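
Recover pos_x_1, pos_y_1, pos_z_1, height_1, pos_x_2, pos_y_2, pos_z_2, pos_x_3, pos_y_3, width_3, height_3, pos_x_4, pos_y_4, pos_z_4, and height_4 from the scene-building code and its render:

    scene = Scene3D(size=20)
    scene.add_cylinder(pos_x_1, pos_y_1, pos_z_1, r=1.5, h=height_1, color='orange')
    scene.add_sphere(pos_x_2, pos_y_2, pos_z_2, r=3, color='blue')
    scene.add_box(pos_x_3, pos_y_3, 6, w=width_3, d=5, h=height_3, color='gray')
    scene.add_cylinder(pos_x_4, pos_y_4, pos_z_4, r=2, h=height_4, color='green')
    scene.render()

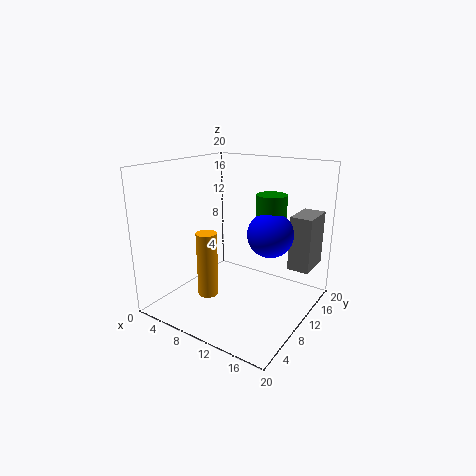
pos_x_1 = 6, pos_y_1 = 8, pos_z_1 = 1, height_1 = 9.5, pos_x_2 = 15, pos_y_2 = 10, pos_z_2 = 11.5, pos_x_3 = 16.5, pos_y_3 = 12.5, width_3 = 3, height_3 = 7.5, pos_x_4 = 14.5, pos_y_4 = 11, pos_z_4 = 11.5, height_4 = 5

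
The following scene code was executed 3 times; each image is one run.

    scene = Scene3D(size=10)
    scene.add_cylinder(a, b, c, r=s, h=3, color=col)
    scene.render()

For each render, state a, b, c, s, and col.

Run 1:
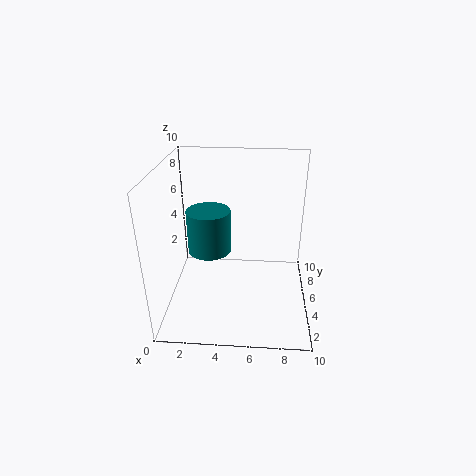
a = 3
b = 5
c = 4
s = 1.5
col = 'teal'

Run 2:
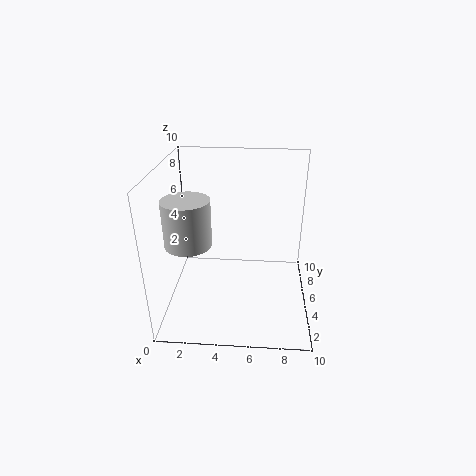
a = 2
b = 3
c = 5.5
s = 1.5
col = 'lightgray'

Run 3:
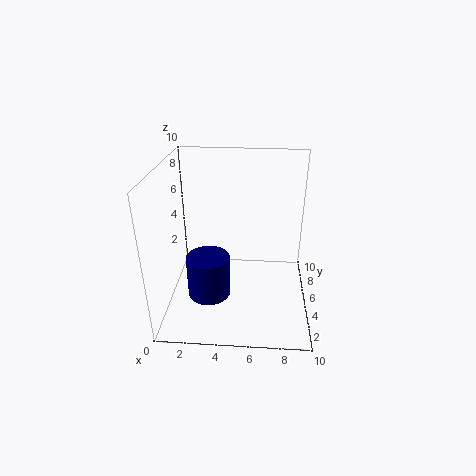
a = 3
b = 4
c = 1
s = 1.5
col = 'navy'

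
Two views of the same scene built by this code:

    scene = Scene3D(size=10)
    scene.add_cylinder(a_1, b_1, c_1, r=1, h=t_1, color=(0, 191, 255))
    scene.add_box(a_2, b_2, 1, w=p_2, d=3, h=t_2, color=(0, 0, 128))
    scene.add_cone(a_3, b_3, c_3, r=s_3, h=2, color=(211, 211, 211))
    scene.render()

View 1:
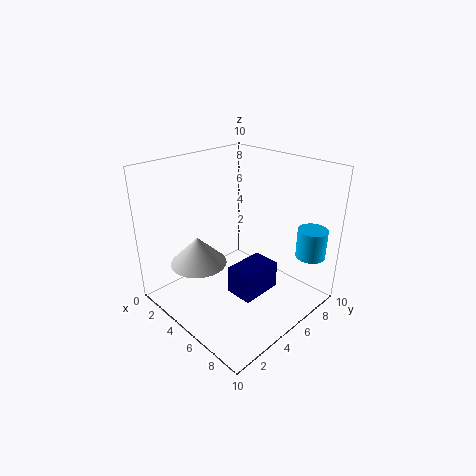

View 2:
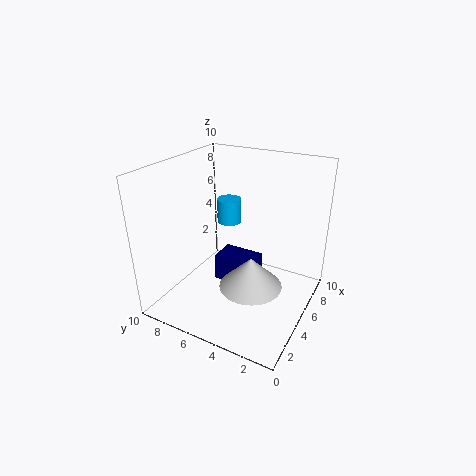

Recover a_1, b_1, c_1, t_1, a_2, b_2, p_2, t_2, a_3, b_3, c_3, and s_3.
a_1 = 9, b_1 = 8, c_1 = 4, t_1 = 2, a_2 = 5, b_2 = 4, p_2 = 2, t_2 = 2, a_3 = 3, b_3 = 3, c_3 = 3, s_3 = 2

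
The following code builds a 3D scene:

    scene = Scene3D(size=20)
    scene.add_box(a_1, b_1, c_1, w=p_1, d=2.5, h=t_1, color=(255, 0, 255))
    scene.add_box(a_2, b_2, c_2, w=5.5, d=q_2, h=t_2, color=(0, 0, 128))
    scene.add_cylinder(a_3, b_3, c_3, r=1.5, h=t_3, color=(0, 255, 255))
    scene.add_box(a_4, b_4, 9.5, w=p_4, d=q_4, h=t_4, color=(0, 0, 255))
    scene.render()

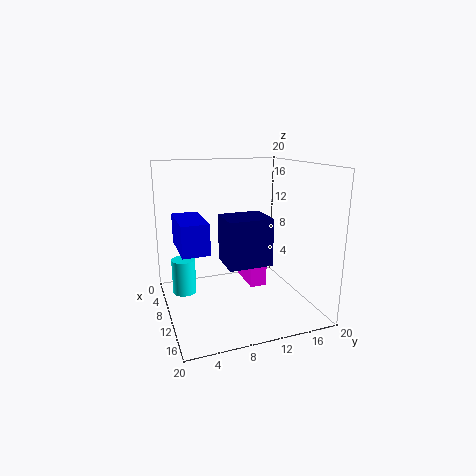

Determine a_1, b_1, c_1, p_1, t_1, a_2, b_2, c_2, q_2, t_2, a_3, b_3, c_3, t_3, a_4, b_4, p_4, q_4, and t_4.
a_1 = 3
b_1 = 12.5
c_1 = 1.5
p_1 = 6
t_1 = 4.5
a_2 = 5.5
b_2 = 8.5
c_2 = 5.5
q_2 = 6.5
t_2 = 7
a_3 = 11.5
b_3 = 2
c_3 = 4
t_3 = 4.5
a_4 = 7
b_4 = 1.5
p_4 = 7
q_4 = 3.5
t_4 = 4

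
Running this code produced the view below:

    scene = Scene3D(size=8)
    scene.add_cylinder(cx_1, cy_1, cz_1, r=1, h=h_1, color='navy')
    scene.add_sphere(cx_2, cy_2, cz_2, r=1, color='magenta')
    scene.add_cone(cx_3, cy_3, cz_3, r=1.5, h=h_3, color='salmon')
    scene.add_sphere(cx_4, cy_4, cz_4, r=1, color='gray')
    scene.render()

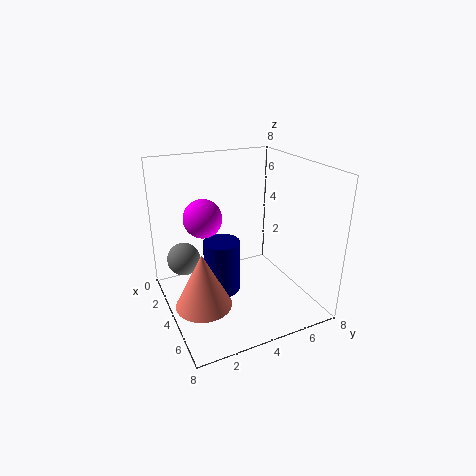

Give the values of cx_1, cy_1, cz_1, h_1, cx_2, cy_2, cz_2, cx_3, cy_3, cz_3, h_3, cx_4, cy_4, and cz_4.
cx_1 = 4, cy_1 = 3, cz_1 = 1, h_1 = 3, cx_2 = 4, cy_2 = 2, cz_2 = 5.5, cx_3 = 5, cy_3 = 1.5, cz_3 = 1, h_3 = 3, cx_4 = 1.5, cy_4 = 1.5, cz_4 = 2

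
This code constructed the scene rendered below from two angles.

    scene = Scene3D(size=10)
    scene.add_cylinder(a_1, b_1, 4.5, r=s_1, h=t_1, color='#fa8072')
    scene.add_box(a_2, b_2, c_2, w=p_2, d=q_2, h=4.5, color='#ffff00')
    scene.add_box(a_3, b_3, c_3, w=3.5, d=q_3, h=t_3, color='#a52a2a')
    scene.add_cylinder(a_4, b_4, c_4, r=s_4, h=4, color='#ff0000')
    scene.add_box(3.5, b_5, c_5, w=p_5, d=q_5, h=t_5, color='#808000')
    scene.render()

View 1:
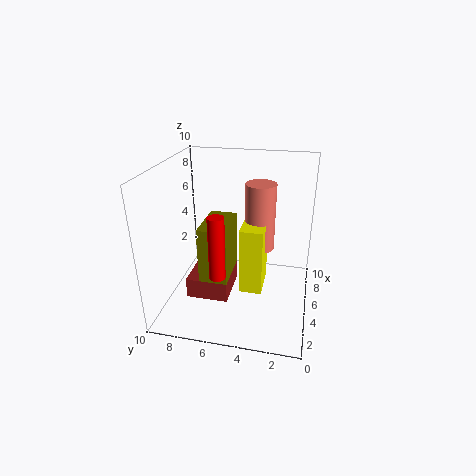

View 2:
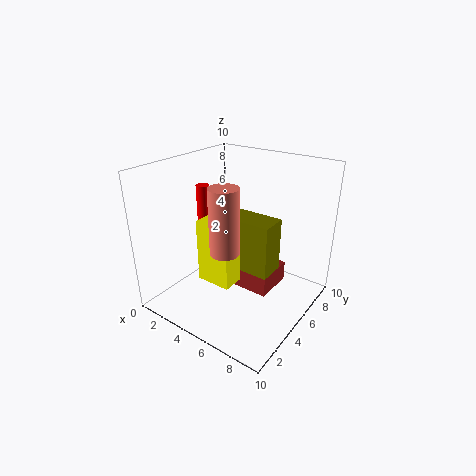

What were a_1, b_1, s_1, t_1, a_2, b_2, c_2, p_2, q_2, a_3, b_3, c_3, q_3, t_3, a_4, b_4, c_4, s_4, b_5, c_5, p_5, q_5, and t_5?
a_1 = 5; b_1 = 3.5; s_1 = 1; t_1 = 4.5; a_2 = 3; b_2 = 3; c_2 = 2; p_2 = 2.5; q_2 = 1.5; a_3 = 3.5; b_3 = 5.5; c_3 = 0.5; q_3 = 3; t_3 = 1.5; a_4 = 1.5; b_4 = 5.5; c_4 = 4; s_4 = 0.5; b_5 = 5.5; c_5 = 1.5; p_5 = 3.5; q_5 = 2; t_5 = 4.5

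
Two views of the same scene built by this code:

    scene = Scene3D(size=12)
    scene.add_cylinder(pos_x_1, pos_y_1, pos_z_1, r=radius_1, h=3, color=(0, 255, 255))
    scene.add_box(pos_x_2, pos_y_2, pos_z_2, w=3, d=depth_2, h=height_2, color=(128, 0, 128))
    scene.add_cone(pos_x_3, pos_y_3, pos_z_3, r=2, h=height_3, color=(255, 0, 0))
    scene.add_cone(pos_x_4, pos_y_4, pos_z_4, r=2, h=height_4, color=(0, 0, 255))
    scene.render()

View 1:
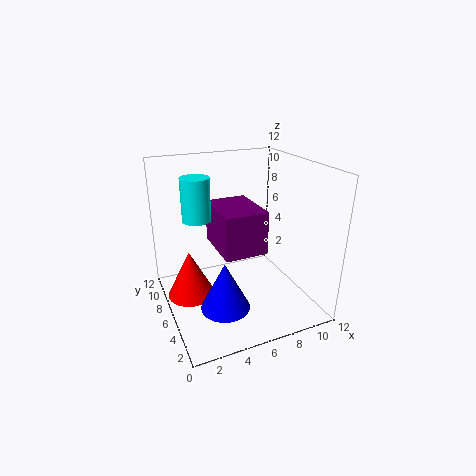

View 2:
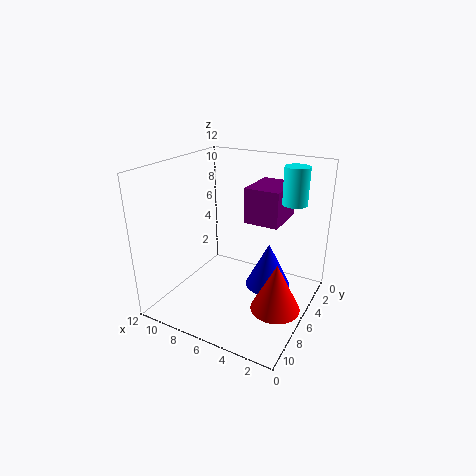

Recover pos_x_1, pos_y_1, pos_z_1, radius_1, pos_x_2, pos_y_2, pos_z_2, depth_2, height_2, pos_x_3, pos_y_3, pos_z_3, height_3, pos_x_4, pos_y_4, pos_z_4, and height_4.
pos_x_1 = 2
pos_y_1 = 4
pos_z_1 = 9
radius_1 = 1
pos_x_2 = 3
pos_y_2 = 1
pos_z_2 = 7
depth_2 = 4
height_2 = 3
pos_x_3 = 2
pos_y_3 = 7
pos_z_3 = 1
height_3 = 4
pos_x_4 = 4
pos_y_4 = 4
pos_z_4 = 1
height_4 = 4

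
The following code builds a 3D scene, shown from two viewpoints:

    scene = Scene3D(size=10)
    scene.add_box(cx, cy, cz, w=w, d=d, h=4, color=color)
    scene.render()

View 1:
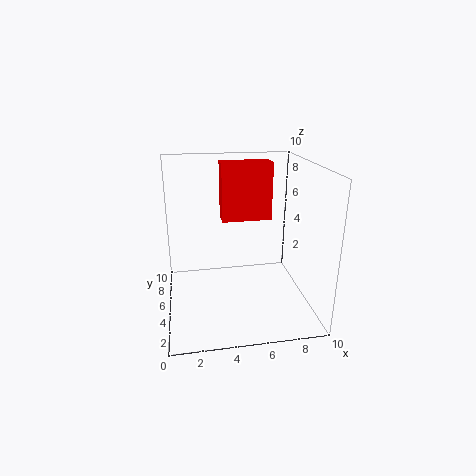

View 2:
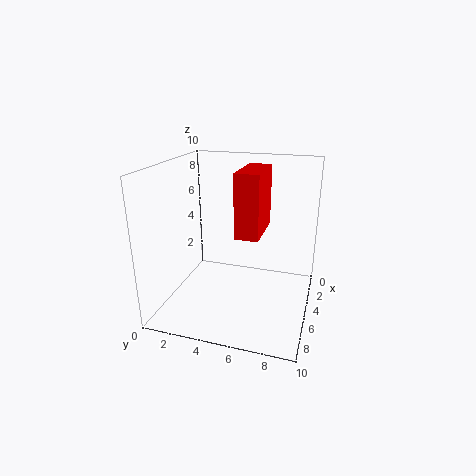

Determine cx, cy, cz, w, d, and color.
cx = 4, cy = 5.5, cz = 6, w = 3.5, d = 1.5, color = 'red'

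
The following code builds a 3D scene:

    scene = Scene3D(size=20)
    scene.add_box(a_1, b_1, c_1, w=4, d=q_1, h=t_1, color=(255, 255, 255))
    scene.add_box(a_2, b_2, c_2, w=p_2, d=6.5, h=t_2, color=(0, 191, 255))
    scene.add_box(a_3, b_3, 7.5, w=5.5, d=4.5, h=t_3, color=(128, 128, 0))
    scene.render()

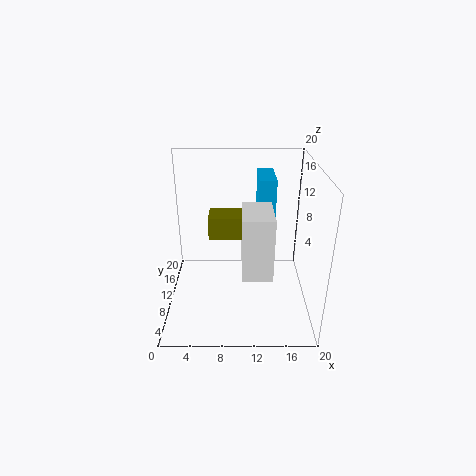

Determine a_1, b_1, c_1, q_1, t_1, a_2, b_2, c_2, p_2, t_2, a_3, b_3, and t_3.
a_1 = 10.5
b_1 = 4.5
c_1 = 6.5
q_1 = 6.5
t_1 = 8.5
a_2 = 13
b_2 = 13.5
c_2 = 11
p_2 = 2.5
t_2 = 6
a_3 = 5.5
b_3 = 14
t_3 = 3.5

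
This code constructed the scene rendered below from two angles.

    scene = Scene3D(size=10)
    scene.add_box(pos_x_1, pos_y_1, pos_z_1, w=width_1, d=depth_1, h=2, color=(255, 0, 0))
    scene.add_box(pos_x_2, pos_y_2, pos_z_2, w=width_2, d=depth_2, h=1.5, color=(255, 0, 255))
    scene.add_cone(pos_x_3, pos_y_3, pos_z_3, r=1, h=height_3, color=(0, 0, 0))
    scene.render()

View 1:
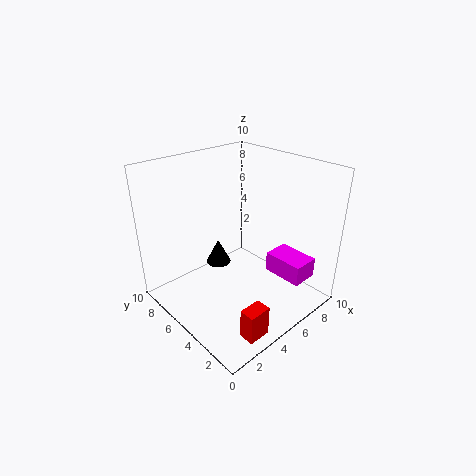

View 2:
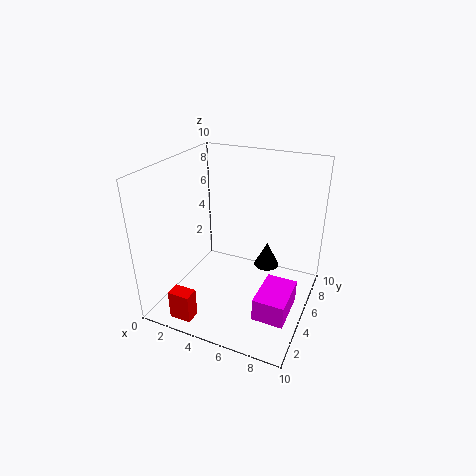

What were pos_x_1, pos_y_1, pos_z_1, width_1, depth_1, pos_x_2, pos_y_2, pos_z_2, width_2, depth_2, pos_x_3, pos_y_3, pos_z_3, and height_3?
pos_x_1 = 2, pos_y_1 = 0.5, pos_z_1 = 0.5, width_1 = 1.5, depth_1 = 1, pos_x_2 = 7.5, pos_y_2 = 1.5, pos_z_2 = 1.5, width_2 = 2, depth_2 = 3, pos_x_3 = 6, pos_y_3 = 8.5, pos_z_3 = 1, height_3 = 2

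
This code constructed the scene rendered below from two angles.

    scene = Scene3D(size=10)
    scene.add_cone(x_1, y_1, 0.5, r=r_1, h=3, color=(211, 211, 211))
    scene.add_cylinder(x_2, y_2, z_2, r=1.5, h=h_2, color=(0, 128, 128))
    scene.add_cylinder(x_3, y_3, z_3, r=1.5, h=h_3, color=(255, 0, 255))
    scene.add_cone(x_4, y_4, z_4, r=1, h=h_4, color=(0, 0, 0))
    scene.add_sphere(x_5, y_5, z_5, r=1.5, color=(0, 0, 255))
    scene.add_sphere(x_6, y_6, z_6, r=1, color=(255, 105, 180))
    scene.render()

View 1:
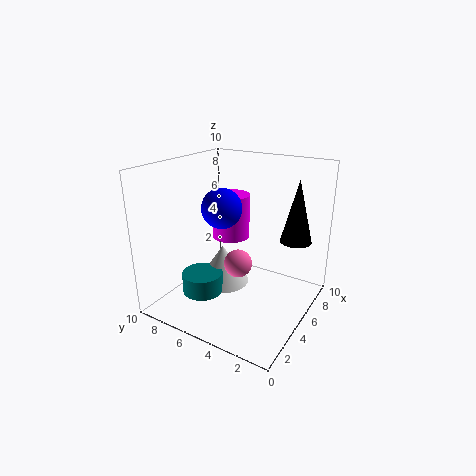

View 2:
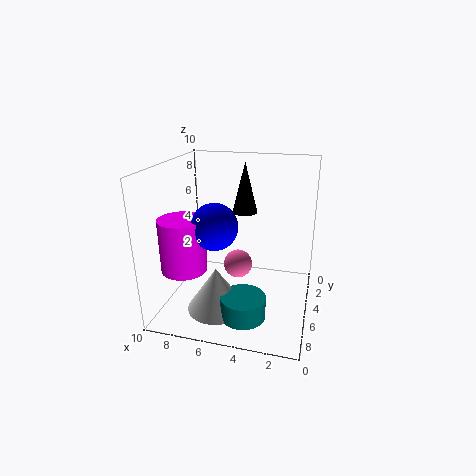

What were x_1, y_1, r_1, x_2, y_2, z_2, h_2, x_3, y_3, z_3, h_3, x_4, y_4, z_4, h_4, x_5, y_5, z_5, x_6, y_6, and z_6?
x_1 = 6, y_1 = 7, r_1 = 2, x_2 = 4, y_2 = 7.5, z_2 = 0.5, h_2 = 1.5, x_3 = 8, y_3 = 7.5, z_3 = 3.5, h_3 = 3.5, x_4 = 5.5, y_4 = 1, z_4 = 5.5, h_4 = 4, x_5 = 6, y_5 = 7, z_5 = 6.5, x_6 = 5, y_6 = 5, z_6 = 3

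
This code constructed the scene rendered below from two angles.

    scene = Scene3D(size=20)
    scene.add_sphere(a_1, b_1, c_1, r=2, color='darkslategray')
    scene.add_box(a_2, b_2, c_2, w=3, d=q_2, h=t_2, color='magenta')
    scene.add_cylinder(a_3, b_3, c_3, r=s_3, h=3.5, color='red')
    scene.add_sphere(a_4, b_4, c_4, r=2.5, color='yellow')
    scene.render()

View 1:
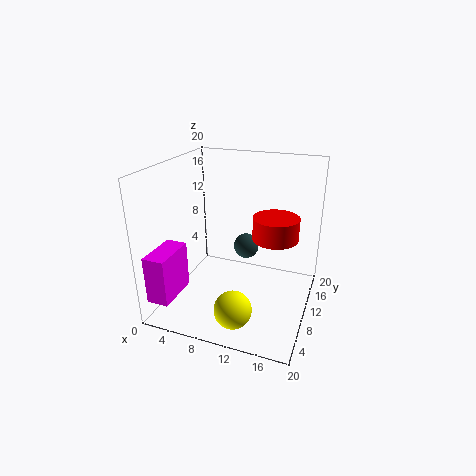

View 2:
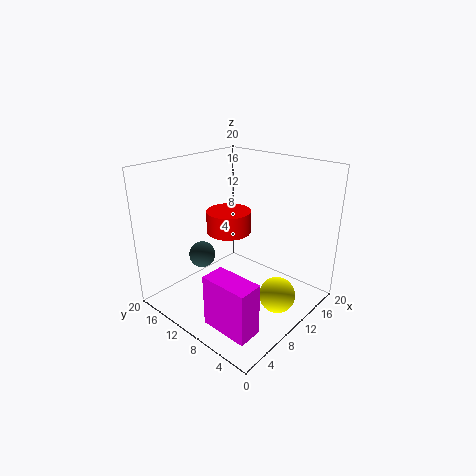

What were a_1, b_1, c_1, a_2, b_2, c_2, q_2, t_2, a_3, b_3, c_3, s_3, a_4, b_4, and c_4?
a_1 = 9; b_1 = 16.5; c_1 = 5.5; a_2 = 0.5; b_2 = 1; c_2 = 3; q_2 = 6; t_2 = 6.5; a_3 = 14; b_3 = 15.5; c_3 = 8; s_3 = 3.5; a_4 = 11.5; b_4 = 4; c_4 = 2.5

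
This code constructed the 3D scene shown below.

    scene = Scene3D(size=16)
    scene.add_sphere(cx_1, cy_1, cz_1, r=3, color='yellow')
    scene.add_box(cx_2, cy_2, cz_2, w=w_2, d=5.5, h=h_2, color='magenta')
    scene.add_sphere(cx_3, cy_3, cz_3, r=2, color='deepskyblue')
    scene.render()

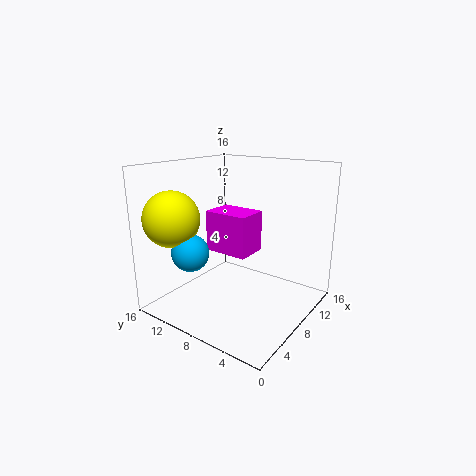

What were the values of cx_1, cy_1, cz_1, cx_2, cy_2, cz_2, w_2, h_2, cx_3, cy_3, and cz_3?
cx_1 = 3; cy_1 = 13; cz_1 = 10.5; cx_2 = 9; cy_2 = 8; cz_2 = 5; w_2 = 4; h_2 = 5; cx_3 = 3.5; cy_3 = 11; cz_3 = 7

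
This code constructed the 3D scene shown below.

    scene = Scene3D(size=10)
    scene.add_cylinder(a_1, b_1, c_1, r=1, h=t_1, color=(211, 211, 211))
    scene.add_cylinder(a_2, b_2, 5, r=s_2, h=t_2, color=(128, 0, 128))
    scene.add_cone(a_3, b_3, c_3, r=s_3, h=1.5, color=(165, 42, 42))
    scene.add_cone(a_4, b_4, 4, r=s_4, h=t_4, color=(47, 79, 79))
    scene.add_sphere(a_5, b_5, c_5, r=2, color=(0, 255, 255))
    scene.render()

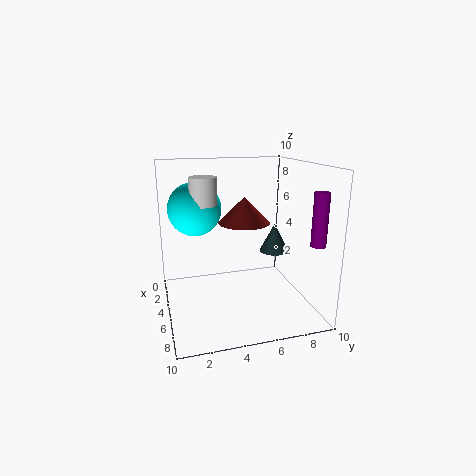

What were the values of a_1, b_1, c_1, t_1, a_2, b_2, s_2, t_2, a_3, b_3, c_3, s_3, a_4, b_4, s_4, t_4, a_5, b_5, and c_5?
a_1 = 3, b_1 = 3, c_1 = 7, t_1 = 2, a_2 = 8, b_2 = 9.5, s_2 = 0.5, t_2 = 3.5, a_3 = 8, b_3 = 4.5, c_3 = 7, s_3 = 1.5, a_4 = 5.5, b_4 = 7.5, s_4 = 1, t_4 = 2, a_5 = 2, b_5 = 2.5, c_5 = 6.5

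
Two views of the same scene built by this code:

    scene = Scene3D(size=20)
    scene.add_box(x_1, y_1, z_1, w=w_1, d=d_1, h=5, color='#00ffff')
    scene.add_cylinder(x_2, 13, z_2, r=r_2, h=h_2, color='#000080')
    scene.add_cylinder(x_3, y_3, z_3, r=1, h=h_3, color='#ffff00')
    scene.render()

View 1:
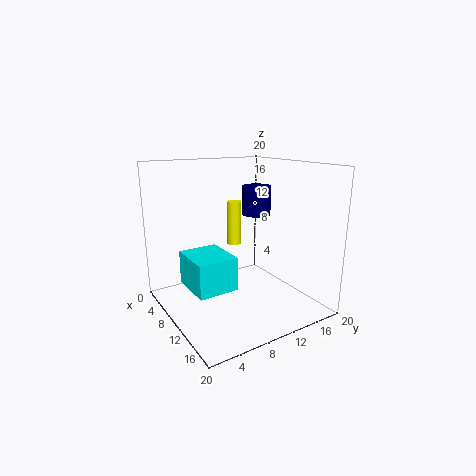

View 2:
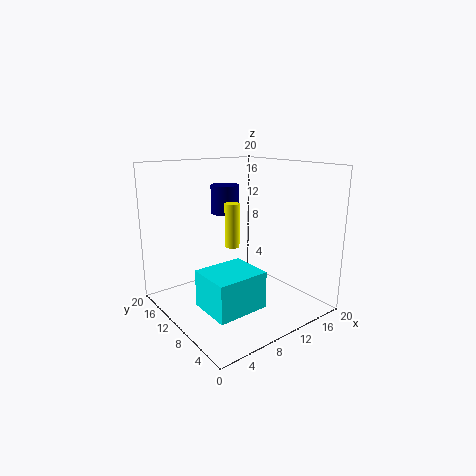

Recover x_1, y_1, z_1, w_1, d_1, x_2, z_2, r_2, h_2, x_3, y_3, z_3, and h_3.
x_1 = 3, y_1 = 4, z_1 = 2, w_1 = 7, d_1 = 6, x_2 = 10, z_2 = 13, r_2 = 2, h_2 = 4, x_3 = 9, y_3 = 10, z_3 = 9, h_3 = 6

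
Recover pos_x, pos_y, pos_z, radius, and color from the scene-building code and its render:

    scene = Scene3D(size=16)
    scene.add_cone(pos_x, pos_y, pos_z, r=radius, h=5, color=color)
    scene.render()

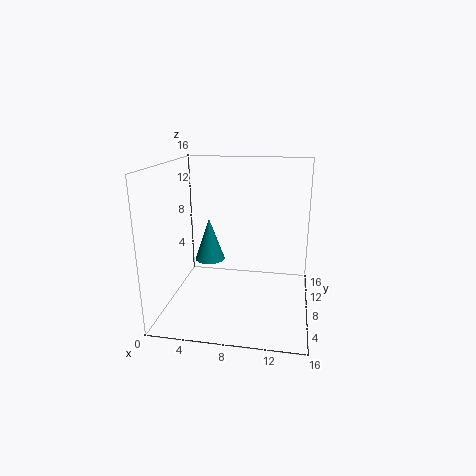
pos_x = 4.25, pos_y = 9.75, pos_z = 4.5, radius = 1.75, color = 'teal'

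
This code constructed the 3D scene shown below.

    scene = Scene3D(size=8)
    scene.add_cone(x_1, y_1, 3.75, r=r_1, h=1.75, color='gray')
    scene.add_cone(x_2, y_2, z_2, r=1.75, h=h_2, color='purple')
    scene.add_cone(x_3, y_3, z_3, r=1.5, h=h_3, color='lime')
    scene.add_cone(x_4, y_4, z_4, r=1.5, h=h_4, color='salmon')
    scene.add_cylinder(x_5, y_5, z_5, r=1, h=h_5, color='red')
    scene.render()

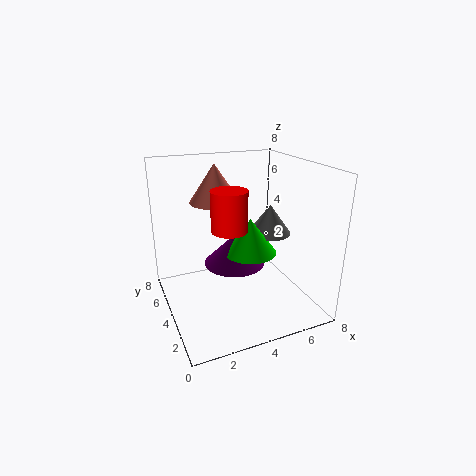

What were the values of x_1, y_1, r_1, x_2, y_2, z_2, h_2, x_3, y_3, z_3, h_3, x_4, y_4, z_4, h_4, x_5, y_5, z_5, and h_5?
x_1 = 6.25, y_1 = 4.5, r_1 = 1.25, x_2 = 4, y_2 = 4.5, z_2 = 2.25, h_2 = 1.75, x_3 = 4.75, y_3 = 4, z_3 = 3, h_3 = 2, x_4 = 3.5, y_4 = 6.25, z_4 = 5.5, h_4 = 2.25, x_5 = 3.5, y_5 = 4, z_5 = 4.5, h_5 = 2.25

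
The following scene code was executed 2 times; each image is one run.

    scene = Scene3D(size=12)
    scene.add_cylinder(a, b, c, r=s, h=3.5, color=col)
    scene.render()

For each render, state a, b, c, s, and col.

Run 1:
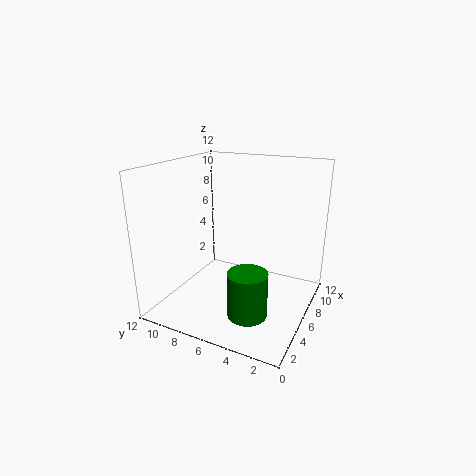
a = 2.5
b = 3.5
c = 1.5
s = 1.5
col = 'green'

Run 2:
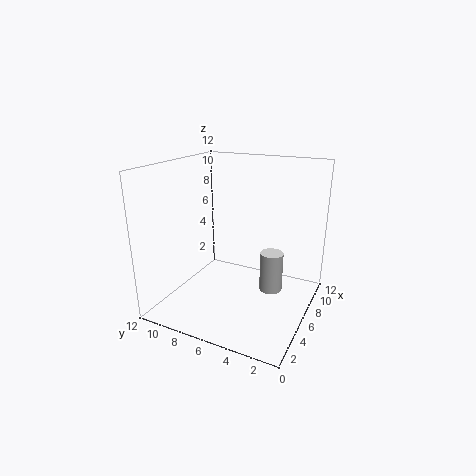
a = 7.5
b = 3.5
c = 1
s = 1
col = 'lightgray'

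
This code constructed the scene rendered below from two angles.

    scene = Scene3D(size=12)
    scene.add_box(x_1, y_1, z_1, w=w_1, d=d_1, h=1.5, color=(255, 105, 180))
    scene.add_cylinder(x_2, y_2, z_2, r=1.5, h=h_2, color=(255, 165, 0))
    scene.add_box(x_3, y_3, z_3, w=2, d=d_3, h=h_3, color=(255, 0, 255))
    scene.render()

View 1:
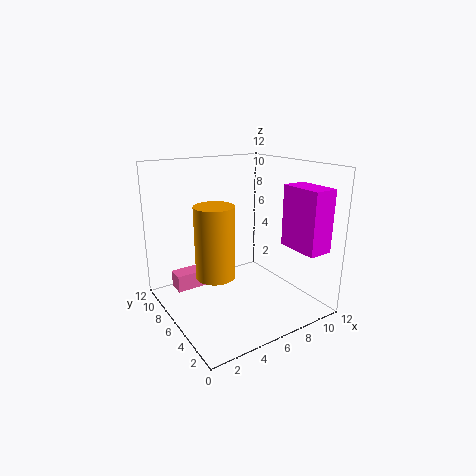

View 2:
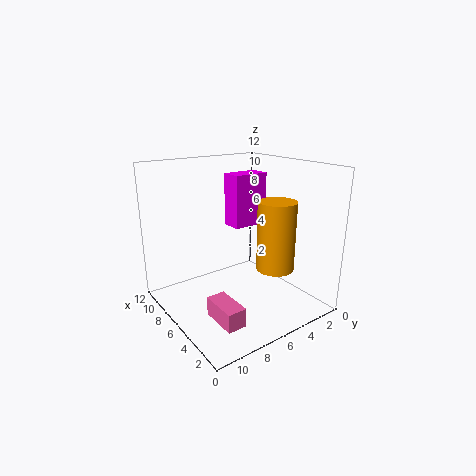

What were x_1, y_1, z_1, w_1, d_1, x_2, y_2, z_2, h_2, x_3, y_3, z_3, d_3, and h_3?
x_1 = 1.5; y_1 = 8.5; z_1 = 1; w_1 = 3; d_1 = 1.5; x_2 = 3; y_2 = 4.5; z_2 = 4; h_2 = 5.5; x_3 = 9; y_3 = 0.5; z_3 = 5.5; d_3 = 3.5; h_3 = 5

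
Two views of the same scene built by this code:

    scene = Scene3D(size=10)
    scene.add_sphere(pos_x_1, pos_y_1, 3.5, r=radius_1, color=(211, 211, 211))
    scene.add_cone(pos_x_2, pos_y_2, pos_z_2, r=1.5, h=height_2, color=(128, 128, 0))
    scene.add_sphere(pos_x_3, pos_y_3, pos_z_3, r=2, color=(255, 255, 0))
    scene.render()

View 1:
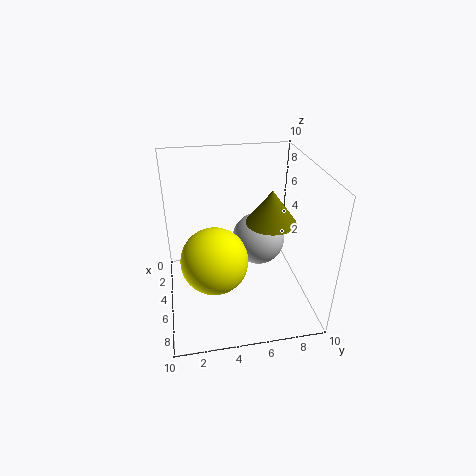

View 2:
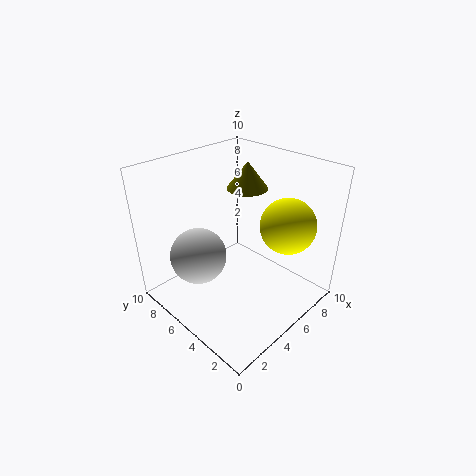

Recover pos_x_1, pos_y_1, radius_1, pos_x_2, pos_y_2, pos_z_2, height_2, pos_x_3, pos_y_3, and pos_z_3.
pos_x_1 = 3
pos_y_1 = 7
radius_1 = 2
pos_x_2 = 7.5
pos_y_2 = 6.5
pos_z_2 = 7.5
height_2 = 2
pos_x_3 = 8
pos_y_3 = 3
pos_z_3 = 5.5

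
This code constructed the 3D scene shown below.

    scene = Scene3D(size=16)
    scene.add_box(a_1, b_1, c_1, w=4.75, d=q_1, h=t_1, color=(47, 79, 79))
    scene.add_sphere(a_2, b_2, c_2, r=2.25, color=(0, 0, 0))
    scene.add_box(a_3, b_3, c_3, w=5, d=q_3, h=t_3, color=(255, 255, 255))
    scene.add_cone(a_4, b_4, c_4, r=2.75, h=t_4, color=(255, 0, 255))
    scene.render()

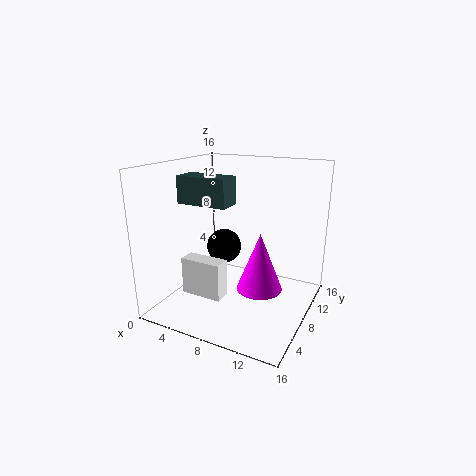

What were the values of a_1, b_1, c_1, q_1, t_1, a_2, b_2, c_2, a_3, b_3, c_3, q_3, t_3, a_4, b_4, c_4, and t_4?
a_1 = 5.5, b_1 = 1, c_1 = 13.25, q_1 = 2.25, t_1 = 2.5, a_2 = 3.5, b_2 = 12.75, c_2 = 4.5, a_3 = 1.5, b_3 = 6, c_3 = 0.5, q_3 = 2, t_3 = 4.5, a_4 = 9.75, b_4 = 10.25, c_4 = 1, t_4 = 7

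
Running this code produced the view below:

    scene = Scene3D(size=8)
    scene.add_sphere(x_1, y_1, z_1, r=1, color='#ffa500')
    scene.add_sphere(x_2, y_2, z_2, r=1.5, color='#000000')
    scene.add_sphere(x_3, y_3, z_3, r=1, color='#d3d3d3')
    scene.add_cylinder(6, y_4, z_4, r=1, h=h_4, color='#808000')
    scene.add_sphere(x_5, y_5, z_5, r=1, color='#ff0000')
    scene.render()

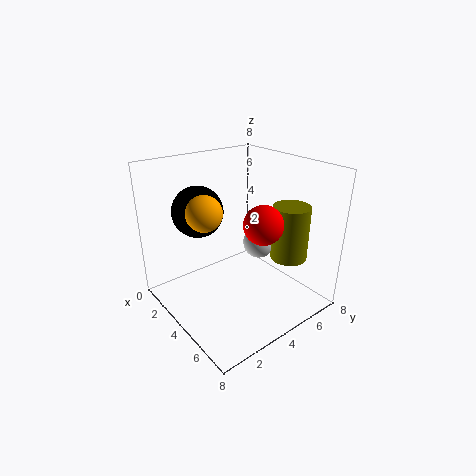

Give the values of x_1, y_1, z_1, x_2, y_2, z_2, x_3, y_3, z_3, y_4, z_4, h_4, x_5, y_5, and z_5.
x_1 = 3
y_1 = 2.5
z_1 = 5.5
x_2 = 1.5
y_2 = 3
z_2 = 5
x_3 = 3
y_3 = 6.5
z_3 = 2.5
y_4 = 6
z_4 = 3
h_4 = 3
x_5 = 6
y_5 = 4
z_5 = 5.5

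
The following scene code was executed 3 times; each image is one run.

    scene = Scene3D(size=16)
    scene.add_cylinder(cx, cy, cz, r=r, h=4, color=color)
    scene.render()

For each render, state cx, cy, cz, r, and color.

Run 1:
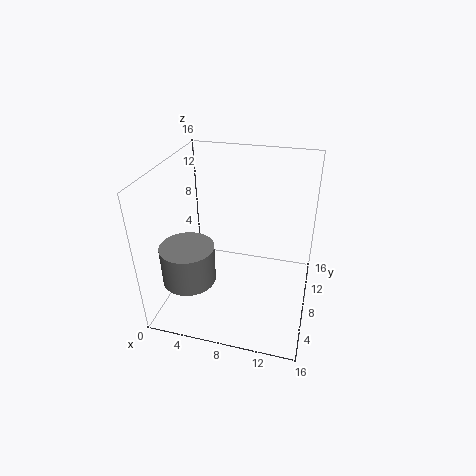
cx = 4, cy = 3.25, cz = 5.25, r = 2.75, color = 'gray'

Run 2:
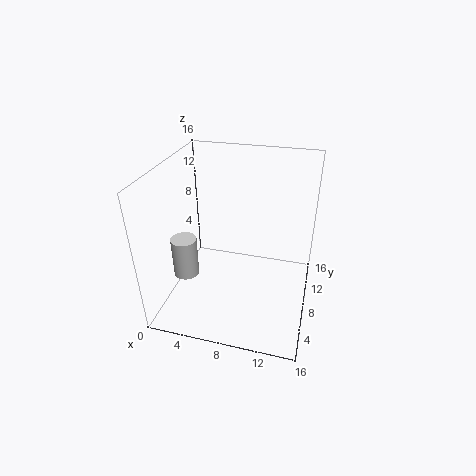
cx = 4, cy = 2.75, cz = 6.5, r = 1.25, color = 'lightgray'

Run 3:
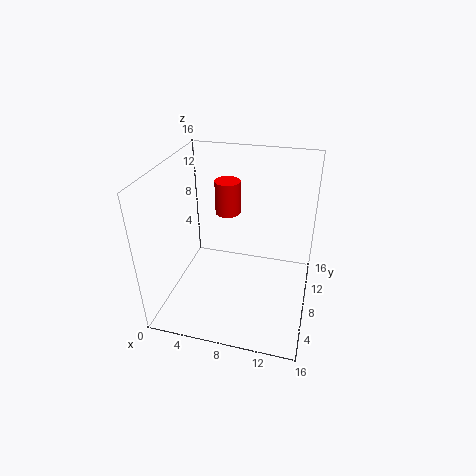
cx = 5.75, cy = 11.75, cz = 9, r = 1.5, color = 'red'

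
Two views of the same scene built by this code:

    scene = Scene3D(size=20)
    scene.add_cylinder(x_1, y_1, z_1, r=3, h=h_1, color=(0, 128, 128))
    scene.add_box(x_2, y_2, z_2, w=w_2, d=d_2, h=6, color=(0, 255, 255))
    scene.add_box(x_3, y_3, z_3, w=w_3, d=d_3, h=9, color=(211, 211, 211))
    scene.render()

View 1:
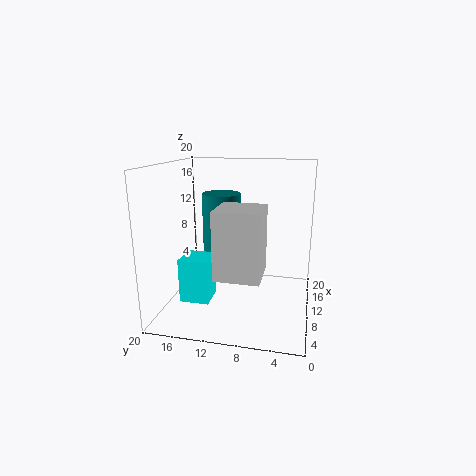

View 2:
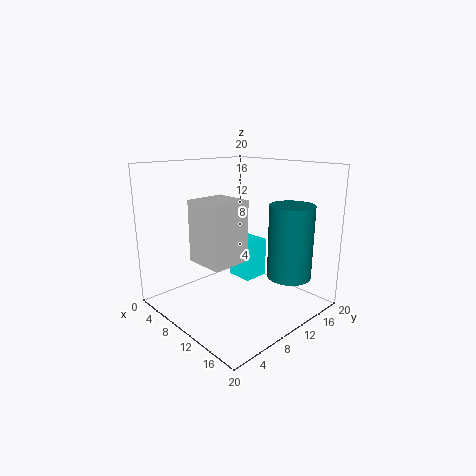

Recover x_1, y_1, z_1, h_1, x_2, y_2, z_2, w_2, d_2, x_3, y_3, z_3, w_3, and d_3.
x_1 = 16
y_1 = 14
z_1 = 5
h_1 = 10
x_2 = 5
y_2 = 13
z_2 = 2
w_2 = 4
d_2 = 4
x_3 = 4
y_3 = 6
z_3 = 6
w_3 = 6
d_3 = 6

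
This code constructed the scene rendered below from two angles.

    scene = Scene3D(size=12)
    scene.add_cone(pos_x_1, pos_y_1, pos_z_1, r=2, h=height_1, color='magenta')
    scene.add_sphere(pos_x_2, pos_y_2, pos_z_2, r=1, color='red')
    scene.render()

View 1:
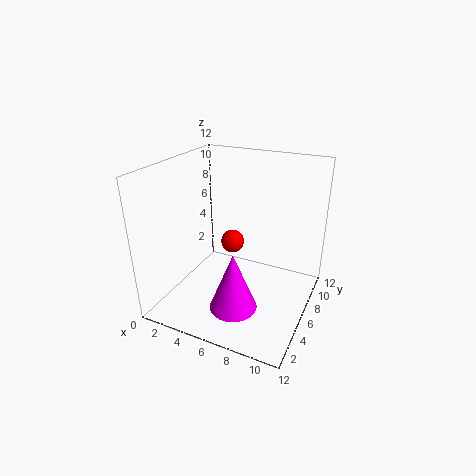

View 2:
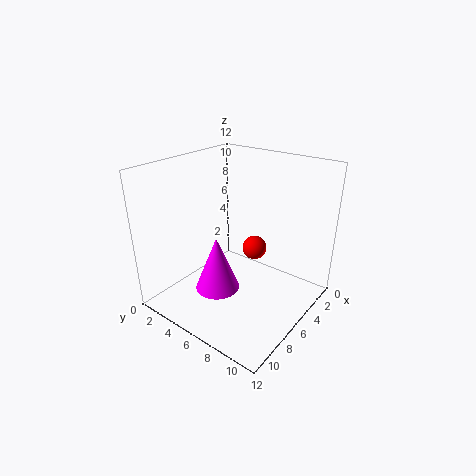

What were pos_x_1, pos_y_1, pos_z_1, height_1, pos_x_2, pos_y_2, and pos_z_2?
pos_x_1 = 6.5
pos_y_1 = 4
pos_z_1 = 0.5
height_1 = 5
pos_x_2 = 5
pos_y_2 = 7
pos_z_2 = 5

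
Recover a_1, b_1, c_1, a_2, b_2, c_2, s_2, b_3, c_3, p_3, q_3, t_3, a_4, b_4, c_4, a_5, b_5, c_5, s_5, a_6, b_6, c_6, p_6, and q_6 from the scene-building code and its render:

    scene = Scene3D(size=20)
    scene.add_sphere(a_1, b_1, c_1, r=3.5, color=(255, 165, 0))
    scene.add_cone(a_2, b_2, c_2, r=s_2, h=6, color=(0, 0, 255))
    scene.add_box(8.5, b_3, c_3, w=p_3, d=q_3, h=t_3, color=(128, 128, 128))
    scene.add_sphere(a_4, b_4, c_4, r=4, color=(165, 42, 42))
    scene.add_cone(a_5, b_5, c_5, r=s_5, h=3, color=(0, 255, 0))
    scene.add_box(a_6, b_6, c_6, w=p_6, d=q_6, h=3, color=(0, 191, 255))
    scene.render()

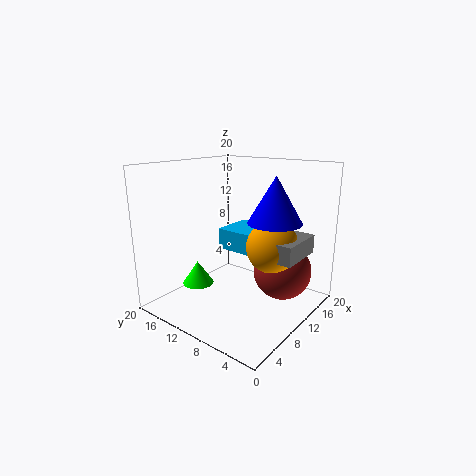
a_1 = 11
b_1 = 5
c_1 = 9.5
a_2 = 10.5
b_2 = 4.5
c_2 = 13
s_2 = 3.5
b_3 = 1
c_3 = 8.5
p_3 = 6.5
q_3 = 3
t_3 = 2.5
a_4 = 13
b_4 = 4.5
c_4 = 5.5
a_5 = 4
b_5 = 12
c_5 = 5
s_5 = 2
a_6 = 10.5
b_6 = 8.5
c_6 = 7.5
p_6 = 6
q_6 = 5.5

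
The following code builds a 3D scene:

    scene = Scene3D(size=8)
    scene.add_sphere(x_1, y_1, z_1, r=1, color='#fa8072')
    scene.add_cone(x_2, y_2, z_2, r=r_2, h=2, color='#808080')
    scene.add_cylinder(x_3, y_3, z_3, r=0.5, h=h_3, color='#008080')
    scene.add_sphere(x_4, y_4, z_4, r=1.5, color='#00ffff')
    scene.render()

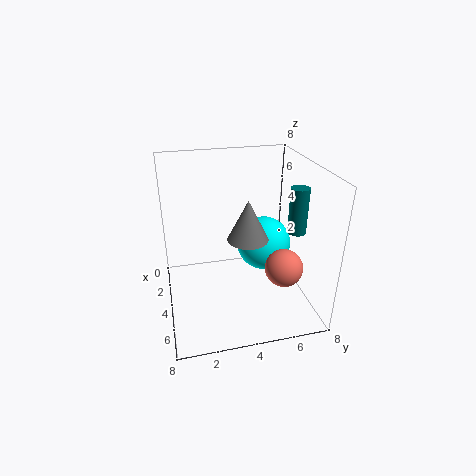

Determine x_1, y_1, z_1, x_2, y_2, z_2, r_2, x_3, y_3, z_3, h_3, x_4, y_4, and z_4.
x_1 = 6
y_1 = 6
z_1 = 3
x_2 = 6
y_2 = 4
z_2 = 5
r_2 = 1
x_3 = 5
y_3 = 7
z_3 = 4.5
h_3 = 2.5
x_4 = 4
y_4 = 5.5
z_4 = 3.5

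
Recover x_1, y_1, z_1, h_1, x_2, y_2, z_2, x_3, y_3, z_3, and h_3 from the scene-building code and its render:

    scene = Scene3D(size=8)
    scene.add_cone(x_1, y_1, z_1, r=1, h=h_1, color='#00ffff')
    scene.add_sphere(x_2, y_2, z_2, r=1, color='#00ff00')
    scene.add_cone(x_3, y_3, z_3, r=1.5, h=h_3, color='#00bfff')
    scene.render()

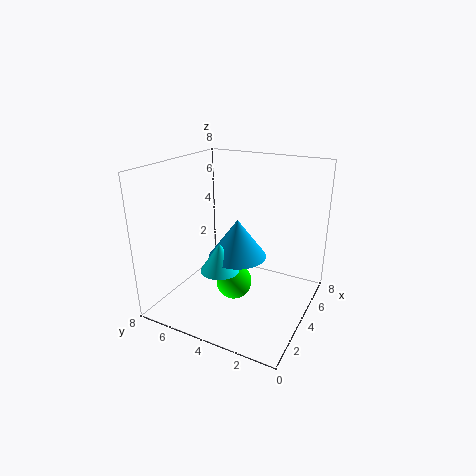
x_1 = 2
y_1 = 4
z_1 = 3
h_1 = 1.5
x_2 = 3.5
y_2 = 4
z_2 = 1.5
x_3 = 3
y_3 = 3.5
z_3 = 3.5
h_3 = 2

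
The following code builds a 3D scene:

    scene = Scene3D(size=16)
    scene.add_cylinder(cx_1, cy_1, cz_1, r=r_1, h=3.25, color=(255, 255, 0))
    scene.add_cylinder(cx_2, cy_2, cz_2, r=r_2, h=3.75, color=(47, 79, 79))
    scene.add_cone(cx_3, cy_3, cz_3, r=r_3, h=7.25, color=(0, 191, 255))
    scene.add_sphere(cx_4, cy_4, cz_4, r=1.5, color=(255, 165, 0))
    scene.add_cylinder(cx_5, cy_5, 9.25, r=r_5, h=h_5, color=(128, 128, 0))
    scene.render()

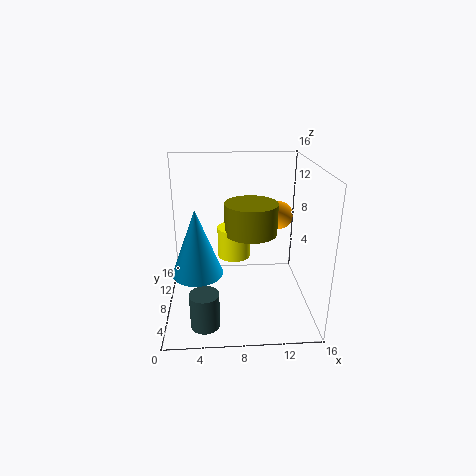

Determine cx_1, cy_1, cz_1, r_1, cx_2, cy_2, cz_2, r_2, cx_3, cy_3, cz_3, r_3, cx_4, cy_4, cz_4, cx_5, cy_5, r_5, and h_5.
cx_1 = 7.5, cy_1 = 7, cz_1 = 6.5, r_1 = 1.75, cx_2 = 4.25, cy_2 = 2.5, cz_2 = 0.75, r_2 = 1.5, cx_3 = 3.5, cy_3 = 6.25, cz_3 = 4.75, r_3 = 2.75, cx_4 = 12.5, cy_4 = 8.25, cz_4 = 10.5, cx_5 = 9.25, cy_5 = 6.5, r_5 = 2.75, h_5 = 3.25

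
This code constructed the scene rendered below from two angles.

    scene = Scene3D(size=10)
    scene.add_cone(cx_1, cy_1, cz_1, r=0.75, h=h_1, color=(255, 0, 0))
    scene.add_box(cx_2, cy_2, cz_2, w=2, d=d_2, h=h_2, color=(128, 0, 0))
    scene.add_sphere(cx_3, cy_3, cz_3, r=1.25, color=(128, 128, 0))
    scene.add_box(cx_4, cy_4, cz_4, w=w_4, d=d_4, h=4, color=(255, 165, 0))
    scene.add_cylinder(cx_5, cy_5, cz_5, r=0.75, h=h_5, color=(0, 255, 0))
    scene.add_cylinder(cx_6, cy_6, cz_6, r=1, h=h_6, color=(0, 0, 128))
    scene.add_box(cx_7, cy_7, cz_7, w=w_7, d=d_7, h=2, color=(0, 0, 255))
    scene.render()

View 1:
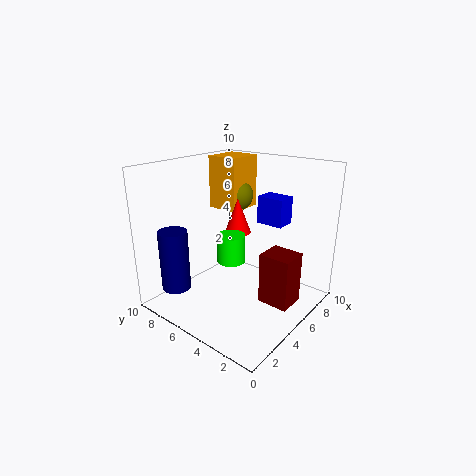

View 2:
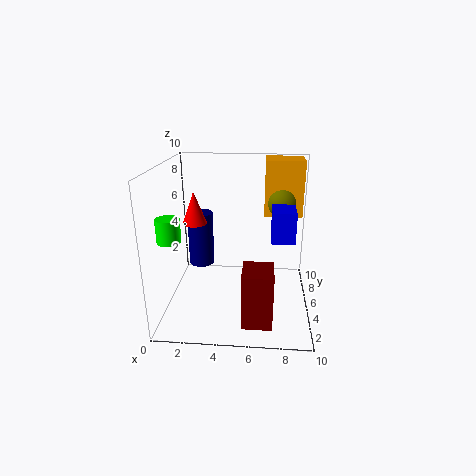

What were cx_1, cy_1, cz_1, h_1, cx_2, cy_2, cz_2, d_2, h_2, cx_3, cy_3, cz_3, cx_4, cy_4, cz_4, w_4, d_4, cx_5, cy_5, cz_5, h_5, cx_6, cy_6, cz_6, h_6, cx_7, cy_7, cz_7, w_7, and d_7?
cx_1 = 2.5, cy_1 = 3, cz_1 = 6.75, h_1 = 2, cx_2 = 5.5, cy_2 = 1.25, cz_2 = 0.25, d_2 = 2.25, h_2 = 3.75, cx_3 = 8, cy_3 = 7.5, cz_3 = 7, cx_4 = 6.75, cy_4 = 6.75, cz_4 = 6, w_4 = 2.75, d_4 = 2.5, cx_5 = 1, cy_5 = 2.25, cz_5 = 5.75, h_5 = 1.5, cx_6 = 1.75, cy_6 = 8, cz_6 = 1.5, h_6 = 4.25, cx_7 = 7.25, cy_7 = 3, cz_7 = 5.5, w_7 = 1.5, d_7 = 2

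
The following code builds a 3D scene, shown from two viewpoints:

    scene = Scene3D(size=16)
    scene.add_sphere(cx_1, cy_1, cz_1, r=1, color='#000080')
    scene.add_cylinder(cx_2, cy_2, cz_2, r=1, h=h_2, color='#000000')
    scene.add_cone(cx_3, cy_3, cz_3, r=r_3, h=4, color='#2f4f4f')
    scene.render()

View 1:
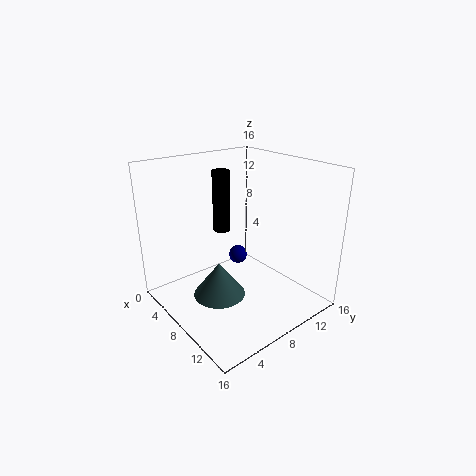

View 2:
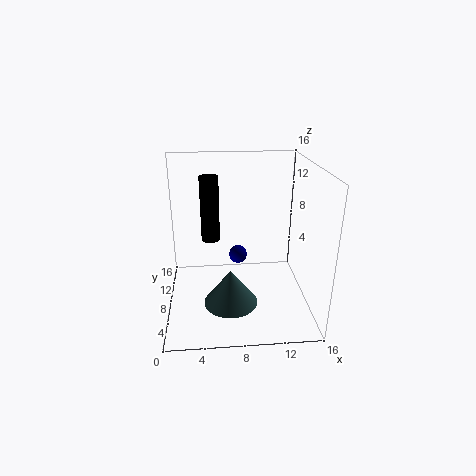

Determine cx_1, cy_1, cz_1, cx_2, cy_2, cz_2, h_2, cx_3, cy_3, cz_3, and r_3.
cx_1 = 8, cy_1 = 8, cz_1 = 6, cx_2 = 5, cy_2 = 8, cz_2 = 8, h_2 = 7, cx_3 = 7, cy_3 = 6, cz_3 = 1, r_3 = 3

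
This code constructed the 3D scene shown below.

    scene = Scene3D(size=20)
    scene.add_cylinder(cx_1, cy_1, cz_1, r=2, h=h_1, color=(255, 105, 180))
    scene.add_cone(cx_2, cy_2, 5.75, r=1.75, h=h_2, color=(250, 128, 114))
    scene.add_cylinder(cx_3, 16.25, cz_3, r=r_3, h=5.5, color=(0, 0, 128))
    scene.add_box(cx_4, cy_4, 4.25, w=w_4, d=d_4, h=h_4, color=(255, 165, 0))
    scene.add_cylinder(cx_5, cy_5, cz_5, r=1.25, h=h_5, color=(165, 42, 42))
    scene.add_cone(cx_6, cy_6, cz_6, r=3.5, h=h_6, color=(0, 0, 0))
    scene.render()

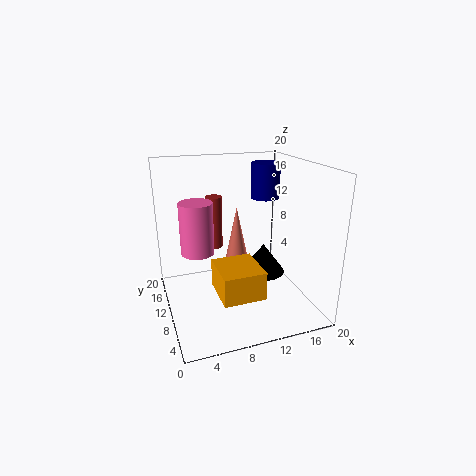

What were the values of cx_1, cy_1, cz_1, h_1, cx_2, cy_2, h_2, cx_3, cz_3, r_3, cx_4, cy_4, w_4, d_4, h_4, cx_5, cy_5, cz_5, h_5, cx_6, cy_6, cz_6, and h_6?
cx_1 = 3.5, cy_1 = 6.25, cz_1 = 10.5, h_1 = 6.25, cx_2 = 10.25, cy_2 = 11.25, h_2 = 8.25, cx_3 = 16.75, cz_3 = 13.5, r_3 = 2.25, cx_4 = 5.75, cy_4 = 2.75, w_4 = 5.5, d_4 = 6, h_4 = 3.75, cx_5 = 8.25, cy_5 = 16, cz_5 = 6.5, h_5 = 8, cx_6 = 16, cy_6 = 14.5, cz_6 = 1.5, h_6 = 4.75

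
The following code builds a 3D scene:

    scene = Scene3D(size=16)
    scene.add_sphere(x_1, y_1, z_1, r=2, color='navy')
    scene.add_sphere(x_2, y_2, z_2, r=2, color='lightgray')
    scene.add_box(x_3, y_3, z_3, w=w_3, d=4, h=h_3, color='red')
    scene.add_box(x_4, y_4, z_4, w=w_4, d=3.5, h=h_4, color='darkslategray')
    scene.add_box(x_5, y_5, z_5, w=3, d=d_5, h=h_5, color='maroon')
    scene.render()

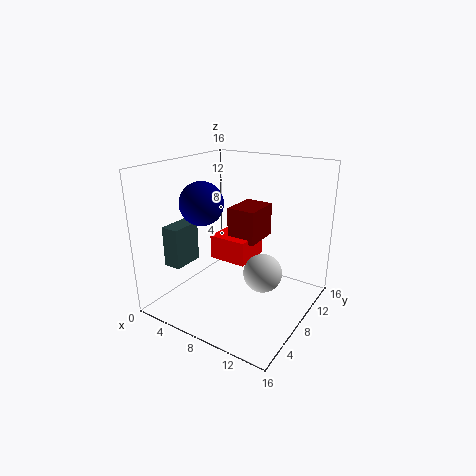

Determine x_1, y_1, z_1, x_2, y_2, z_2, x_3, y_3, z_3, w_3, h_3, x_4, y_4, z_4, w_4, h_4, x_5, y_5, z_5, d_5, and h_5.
x_1 = 8, y_1 = 2, z_1 = 13.5, x_2 = 12, y_2 = 6.5, z_2 = 5.5, x_3 = 6.5, y_3 = 5, z_3 = 6.5, w_3 = 4, h_3 = 2.5, x_4 = 1.5, y_4 = 3, z_4 = 5, w_4 = 2, h_4 = 4.5, x_5 = 8, y_5 = 6, z_5 = 8.5, d_5 = 4, h_5 = 3.5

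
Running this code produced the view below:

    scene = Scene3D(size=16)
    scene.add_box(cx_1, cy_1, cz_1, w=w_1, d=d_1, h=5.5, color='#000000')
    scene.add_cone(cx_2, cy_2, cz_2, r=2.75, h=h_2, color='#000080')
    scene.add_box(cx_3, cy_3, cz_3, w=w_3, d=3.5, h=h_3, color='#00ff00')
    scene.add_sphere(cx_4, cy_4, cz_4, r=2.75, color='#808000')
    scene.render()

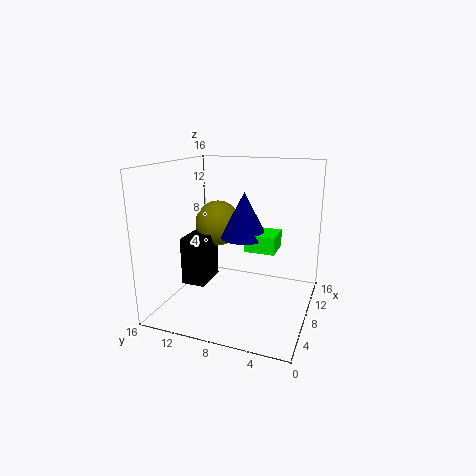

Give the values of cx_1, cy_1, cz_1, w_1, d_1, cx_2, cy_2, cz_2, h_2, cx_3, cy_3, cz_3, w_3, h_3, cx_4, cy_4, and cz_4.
cx_1 = 6
cy_1 = 11.5
cz_1 = 2.25
w_1 = 4.25
d_1 = 2.75
cx_2 = 10
cy_2 = 8
cz_2 = 7.5
h_2 = 5.25
cx_3 = 8.5
cy_3 = 4
cz_3 = 6.25
w_3 = 3.5
h_3 = 2
cx_4 = 11
cy_4 = 11.75
cz_4 = 8.5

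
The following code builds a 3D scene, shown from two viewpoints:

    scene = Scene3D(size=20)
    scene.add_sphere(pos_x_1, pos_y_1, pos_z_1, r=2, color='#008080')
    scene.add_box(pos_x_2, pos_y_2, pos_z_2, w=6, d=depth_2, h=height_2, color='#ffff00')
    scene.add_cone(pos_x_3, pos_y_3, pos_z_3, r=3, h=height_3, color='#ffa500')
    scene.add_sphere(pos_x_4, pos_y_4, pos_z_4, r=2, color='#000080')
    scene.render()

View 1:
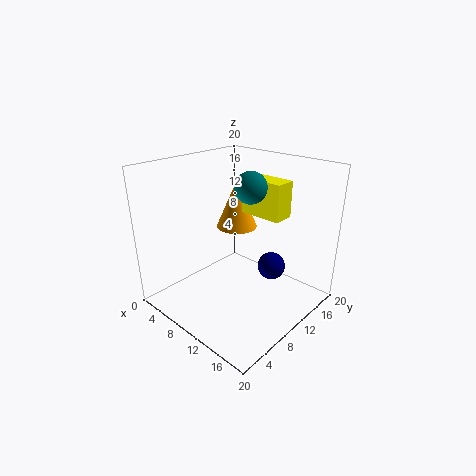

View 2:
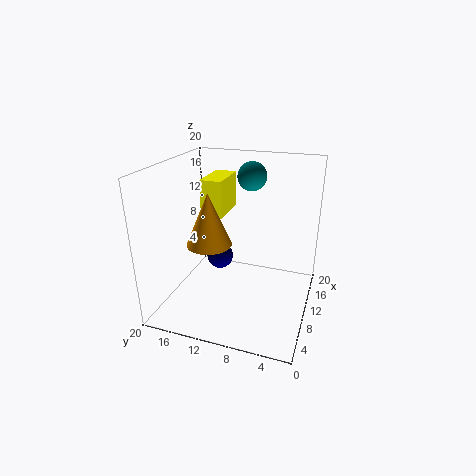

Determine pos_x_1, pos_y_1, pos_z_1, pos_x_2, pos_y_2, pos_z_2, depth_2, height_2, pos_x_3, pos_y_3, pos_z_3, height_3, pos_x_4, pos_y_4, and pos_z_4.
pos_x_1 = 13
pos_y_1 = 9
pos_z_1 = 18
pos_x_2 = 9
pos_y_2 = 12
pos_z_2 = 13
depth_2 = 3
height_2 = 5
pos_x_3 = 7
pos_y_3 = 13
pos_z_3 = 10
height_3 = 7
pos_x_4 = 13
pos_y_4 = 14
pos_z_4 = 5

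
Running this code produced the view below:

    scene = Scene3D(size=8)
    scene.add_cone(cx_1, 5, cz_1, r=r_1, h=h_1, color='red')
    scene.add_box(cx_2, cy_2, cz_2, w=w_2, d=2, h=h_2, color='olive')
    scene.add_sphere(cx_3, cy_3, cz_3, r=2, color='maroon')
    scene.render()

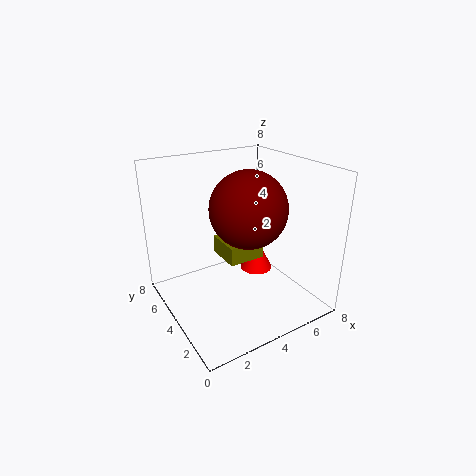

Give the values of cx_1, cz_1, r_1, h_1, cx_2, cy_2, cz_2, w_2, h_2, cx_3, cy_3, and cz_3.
cx_1 = 6; cz_1 = 1; r_1 = 1; h_1 = 2; cx_2 = 3; cy_2 = 3; cz_2 = 3; w_2 = 2; h_2 = 1; cx_3 = 4; cy_3 = 3; cz_3 = 6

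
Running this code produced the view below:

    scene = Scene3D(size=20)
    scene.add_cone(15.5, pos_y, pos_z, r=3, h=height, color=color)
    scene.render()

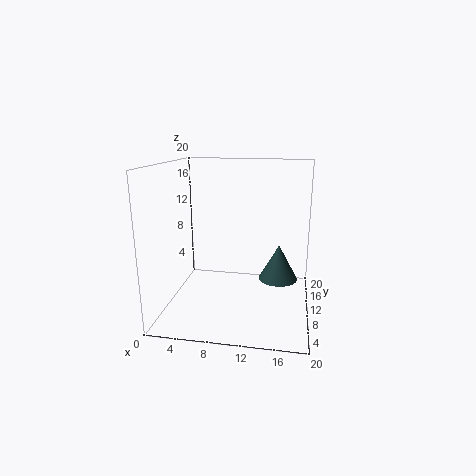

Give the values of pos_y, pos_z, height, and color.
pos_y = 15, pos_z = 2, height = 5.5, color = 'darkslategray'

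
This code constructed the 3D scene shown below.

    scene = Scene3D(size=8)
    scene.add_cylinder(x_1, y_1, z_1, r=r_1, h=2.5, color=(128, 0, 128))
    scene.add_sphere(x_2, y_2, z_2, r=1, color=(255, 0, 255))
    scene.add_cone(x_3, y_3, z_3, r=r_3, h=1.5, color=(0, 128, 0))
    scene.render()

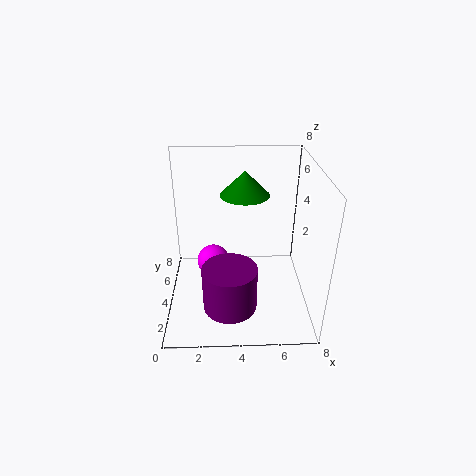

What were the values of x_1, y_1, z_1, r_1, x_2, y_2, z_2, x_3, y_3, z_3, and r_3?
x_1 = 3.5, y_1 = 2.5, z_1 = 0.5, r_1 = 1.5, x_2 = 2.5, y_2 = 5.5, z_2 = 1.5, x_3 = 4.5, y_3 = 6.5, z_3 = 5.5, r_3 = 1.5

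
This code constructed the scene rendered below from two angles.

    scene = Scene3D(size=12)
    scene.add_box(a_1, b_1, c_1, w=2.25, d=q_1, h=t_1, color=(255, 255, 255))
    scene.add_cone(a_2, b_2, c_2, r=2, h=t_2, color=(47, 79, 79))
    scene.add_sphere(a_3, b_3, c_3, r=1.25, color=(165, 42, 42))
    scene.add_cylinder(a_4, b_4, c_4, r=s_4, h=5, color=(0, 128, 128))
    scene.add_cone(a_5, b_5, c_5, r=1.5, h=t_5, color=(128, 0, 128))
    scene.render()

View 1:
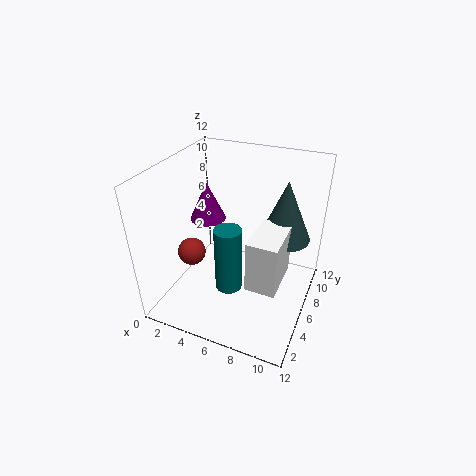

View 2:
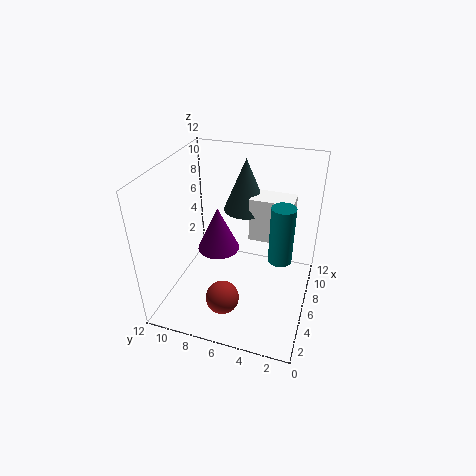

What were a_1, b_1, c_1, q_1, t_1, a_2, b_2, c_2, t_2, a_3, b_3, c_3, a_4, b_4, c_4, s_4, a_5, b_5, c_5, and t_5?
a_1 = 8.25, b_1 = 2, c_1 = 4.5, q_1 = 3.75, t_1 = 4, a_2 = 9.75, b_2 = 6.5, c_2 = 6.75, t_2 = 4.75, a_3 = 1.5, b_3 = 5.75, c_3 = 3.5, a_4 = 6.75, b_4 = 2.5, c_4 = 4, s_4 = 1, a_5 = 3, b_5 = 6.5, c_5 = 7, t_5 = 3.25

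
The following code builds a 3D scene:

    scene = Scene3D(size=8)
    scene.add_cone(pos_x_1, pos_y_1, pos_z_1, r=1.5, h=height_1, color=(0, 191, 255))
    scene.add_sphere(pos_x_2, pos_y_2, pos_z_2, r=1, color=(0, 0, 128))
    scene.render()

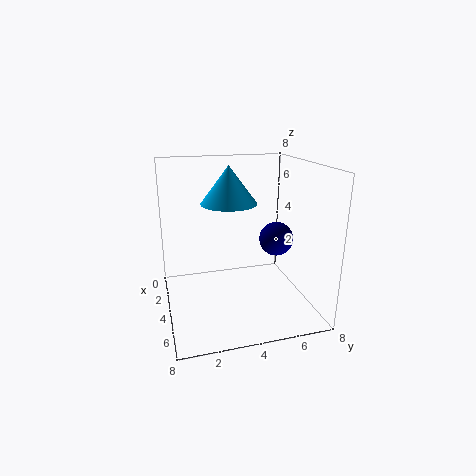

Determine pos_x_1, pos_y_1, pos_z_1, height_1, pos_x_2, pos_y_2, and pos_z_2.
pos_x_1 = 4; pos_y_1 = 3.5; pos_z_1 = 6; height_1 = 2; pos_x_2 = 3.5; pos_y_2 = 6.5; pos_z_2 = 3.5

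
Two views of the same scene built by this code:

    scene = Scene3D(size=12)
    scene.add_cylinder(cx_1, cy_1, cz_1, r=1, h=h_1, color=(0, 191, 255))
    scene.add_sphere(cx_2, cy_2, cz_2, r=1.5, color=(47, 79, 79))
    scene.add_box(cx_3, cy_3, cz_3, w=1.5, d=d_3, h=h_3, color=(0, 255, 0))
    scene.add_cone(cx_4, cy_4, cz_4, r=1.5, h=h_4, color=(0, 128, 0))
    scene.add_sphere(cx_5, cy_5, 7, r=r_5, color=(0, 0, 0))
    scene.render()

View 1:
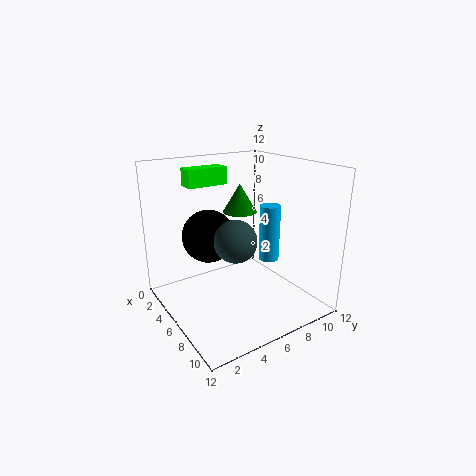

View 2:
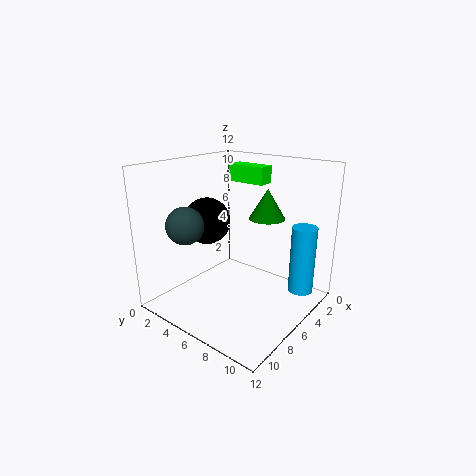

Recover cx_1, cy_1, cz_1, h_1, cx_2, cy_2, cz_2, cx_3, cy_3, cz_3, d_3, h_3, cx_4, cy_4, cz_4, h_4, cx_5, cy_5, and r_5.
cx_1 = 4
cy_1 = 11
cz_1 = 2
h_1 = 5.5
cx_2 = 9.5
cy_2 = 3.5
cz_2 = 7.5
cx_3 = 2
cy_3 = 3
cz_3 = 10
d_3 = 3.5
h_3 = 1.5
cx_4 = 4
cy_4 = 7.5
cz_4 = 7.5
h_4 = 2.5
cx_5 = 6.5
cy_5 = 3
r_5 = 2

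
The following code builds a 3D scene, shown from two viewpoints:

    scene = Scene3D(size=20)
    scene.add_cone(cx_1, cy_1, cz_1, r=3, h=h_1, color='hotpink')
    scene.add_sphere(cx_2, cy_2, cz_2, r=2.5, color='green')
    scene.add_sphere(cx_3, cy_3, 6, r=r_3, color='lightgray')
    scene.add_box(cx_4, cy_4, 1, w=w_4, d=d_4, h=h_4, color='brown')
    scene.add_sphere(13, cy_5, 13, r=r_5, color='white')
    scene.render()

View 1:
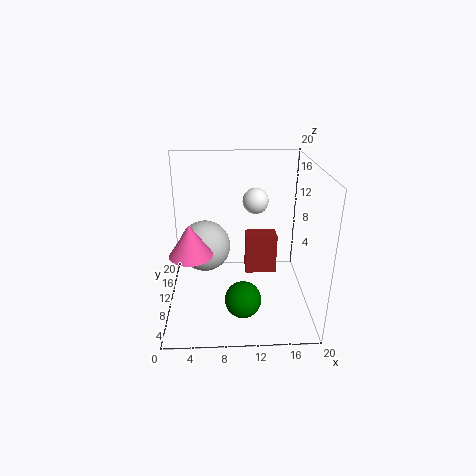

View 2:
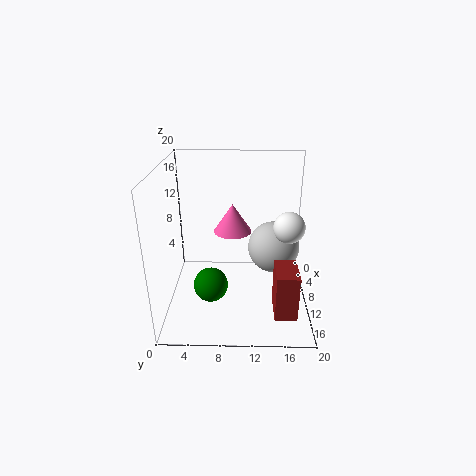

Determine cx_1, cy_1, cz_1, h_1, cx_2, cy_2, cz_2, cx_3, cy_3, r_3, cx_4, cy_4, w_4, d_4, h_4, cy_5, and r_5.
cx_1 = 3.5, cy_1 = 9, cz_1 = 8, h_1 = 4.5, cx_2 = 10.5, cy_2 = 6, cz_2 = 2.5, cx_3 = 5, cy_3 = 15.5, r_3 = 4, cx_4 = 11.5, cy_4 = 15, w_4 = 5, d_4 = 3, h_4 = 6.5, cy_5 = 16.5, r_5 = 2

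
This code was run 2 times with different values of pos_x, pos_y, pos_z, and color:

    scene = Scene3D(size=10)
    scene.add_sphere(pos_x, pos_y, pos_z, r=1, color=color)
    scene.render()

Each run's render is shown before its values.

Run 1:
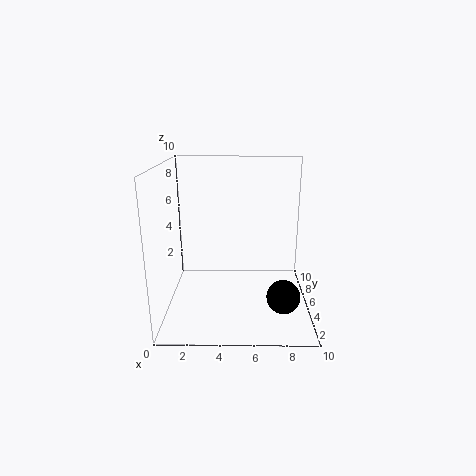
pos_x = 7.75
pos_y = 1
pos_z = 2.75
color = 'black'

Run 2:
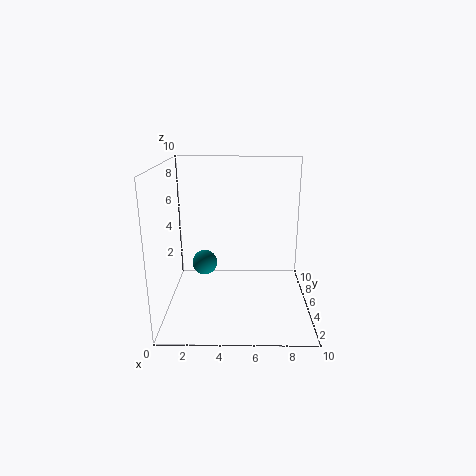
pos_x = 2.25
pos_y = 8
pos_z = 1.75
color = 'teal'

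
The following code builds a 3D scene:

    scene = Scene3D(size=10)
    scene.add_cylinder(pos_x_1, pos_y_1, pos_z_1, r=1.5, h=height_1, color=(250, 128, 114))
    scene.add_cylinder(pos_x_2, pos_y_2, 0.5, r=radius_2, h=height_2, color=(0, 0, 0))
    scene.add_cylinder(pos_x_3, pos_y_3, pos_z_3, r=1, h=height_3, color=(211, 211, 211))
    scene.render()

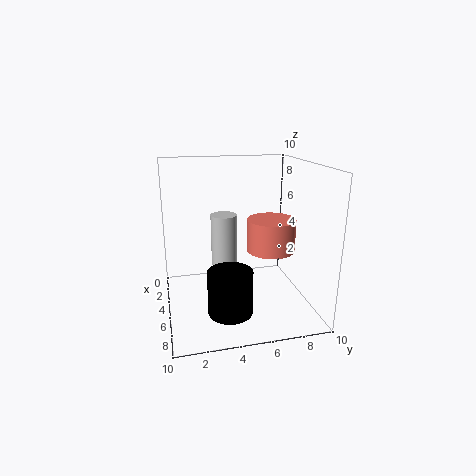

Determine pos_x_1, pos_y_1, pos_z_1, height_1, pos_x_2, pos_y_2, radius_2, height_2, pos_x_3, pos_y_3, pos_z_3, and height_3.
pos_x_1 = 7.5
pos_y_1 = 6.5
pos_z_1 = 5
height_1 = 2
pos_x_2 = 7
pos_y_2 = 4
radius_2 = 1.5
height_2 = 3
pos_x_3 = 2.5
pos_y_3 = 4.5
pos_z_3 = 2
height_3 = 4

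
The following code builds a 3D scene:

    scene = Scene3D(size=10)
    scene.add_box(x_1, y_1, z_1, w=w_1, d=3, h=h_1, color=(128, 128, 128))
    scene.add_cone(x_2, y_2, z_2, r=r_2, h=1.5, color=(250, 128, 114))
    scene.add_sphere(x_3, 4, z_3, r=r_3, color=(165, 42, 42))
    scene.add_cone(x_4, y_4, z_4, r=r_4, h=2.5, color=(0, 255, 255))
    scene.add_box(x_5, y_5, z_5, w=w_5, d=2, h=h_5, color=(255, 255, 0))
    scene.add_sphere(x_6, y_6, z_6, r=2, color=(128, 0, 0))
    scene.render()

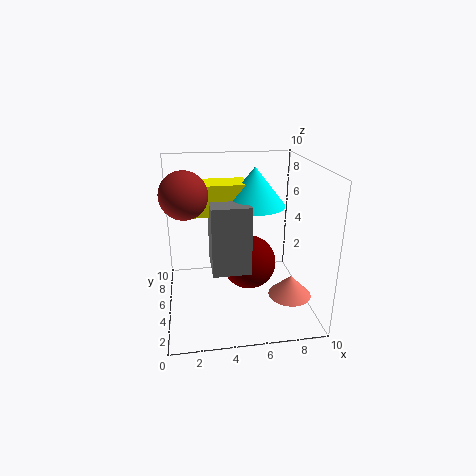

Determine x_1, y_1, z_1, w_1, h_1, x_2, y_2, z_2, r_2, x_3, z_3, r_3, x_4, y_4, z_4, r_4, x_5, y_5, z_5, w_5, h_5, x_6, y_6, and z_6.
x_1 = 3, y_1 = 2.5, z_1 = 3.5, w_1 = 2.5, h_1 = 4.5, x_2 = 8.5, y_2 = 3.5, z_2 = 1, r_2 = 1.5, x_3 = 1.5, z_3 = 8.5, r_3 = 1.5, x_4 = 6, y_4 = 4.5, z_4 = 7.5, r_4 = 2, x_5 = 2, y_5 = 4, z_5 = 7, w_5 = 3.5, h_5 = 2, x_6 = 6, y_6 = 6, z_6 = 2.5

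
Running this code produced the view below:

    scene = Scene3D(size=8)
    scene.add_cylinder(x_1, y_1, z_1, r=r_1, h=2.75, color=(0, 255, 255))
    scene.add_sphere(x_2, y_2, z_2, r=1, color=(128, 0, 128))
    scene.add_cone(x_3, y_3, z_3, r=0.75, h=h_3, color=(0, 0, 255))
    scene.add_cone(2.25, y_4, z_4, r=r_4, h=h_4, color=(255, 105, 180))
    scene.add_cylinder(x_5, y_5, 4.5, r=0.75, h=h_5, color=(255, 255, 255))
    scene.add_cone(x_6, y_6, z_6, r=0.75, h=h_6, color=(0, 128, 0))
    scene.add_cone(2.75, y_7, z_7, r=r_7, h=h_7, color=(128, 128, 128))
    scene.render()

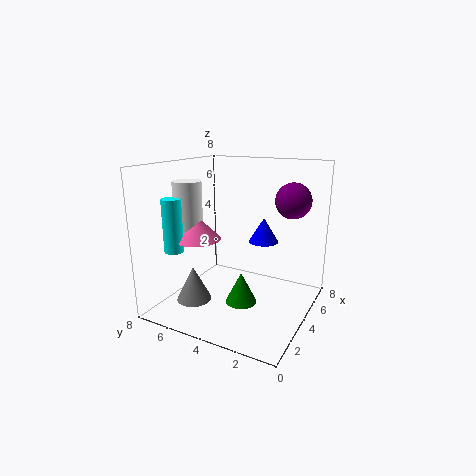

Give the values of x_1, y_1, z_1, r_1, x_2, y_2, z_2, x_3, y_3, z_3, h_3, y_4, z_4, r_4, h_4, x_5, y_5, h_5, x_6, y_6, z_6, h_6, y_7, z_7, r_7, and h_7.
x_1 = 1.25
y_1 = 6.25
z_1 = 3.75
r_1 = 0.5
x_2 = 5.75
y_2 = 1.5
z_2 = 6
x_3 = 3.5
y_3 = 2.25
z_3 = 4.25
h_3 = 1.25
y_4 = 5.5
z_4 = 4.25
r_4 = 1.25
h_4 = 1.25
x_5 = 2.25
y_5 = 6
h_5 = 2.75
x_6 = 1.5
y_6 = 2.5
z_6 = 1.75
h_6 = 1.5
y_7 = 6.25
z_7 = 0.25
r_7 = 1
h_7 = 2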